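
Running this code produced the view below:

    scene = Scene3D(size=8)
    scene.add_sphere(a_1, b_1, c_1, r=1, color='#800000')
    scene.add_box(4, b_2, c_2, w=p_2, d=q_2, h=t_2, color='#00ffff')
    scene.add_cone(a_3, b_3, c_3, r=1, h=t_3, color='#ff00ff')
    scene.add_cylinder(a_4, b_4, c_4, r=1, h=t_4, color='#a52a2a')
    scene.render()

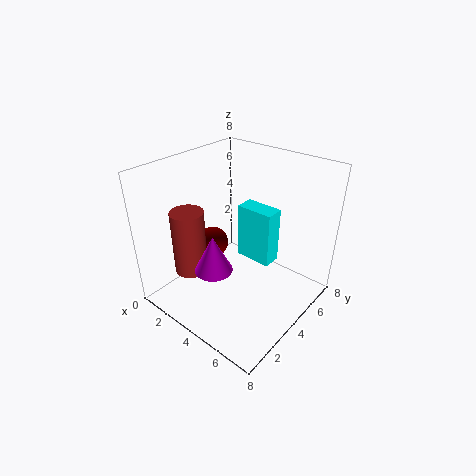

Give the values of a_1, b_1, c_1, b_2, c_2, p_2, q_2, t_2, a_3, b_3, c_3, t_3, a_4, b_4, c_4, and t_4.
a_1 = 1
b_1 = 5
c_1 = 2
b_2 = 4
c_2 = 3
p_2 = 2
q_2 = 1
t_2 = 3
a_3 = 4
b_3 = 2
c_3 = 3
t_3 = 2
a_4 = 1
b_4 = 3
c_4 = 1
t_4 = 4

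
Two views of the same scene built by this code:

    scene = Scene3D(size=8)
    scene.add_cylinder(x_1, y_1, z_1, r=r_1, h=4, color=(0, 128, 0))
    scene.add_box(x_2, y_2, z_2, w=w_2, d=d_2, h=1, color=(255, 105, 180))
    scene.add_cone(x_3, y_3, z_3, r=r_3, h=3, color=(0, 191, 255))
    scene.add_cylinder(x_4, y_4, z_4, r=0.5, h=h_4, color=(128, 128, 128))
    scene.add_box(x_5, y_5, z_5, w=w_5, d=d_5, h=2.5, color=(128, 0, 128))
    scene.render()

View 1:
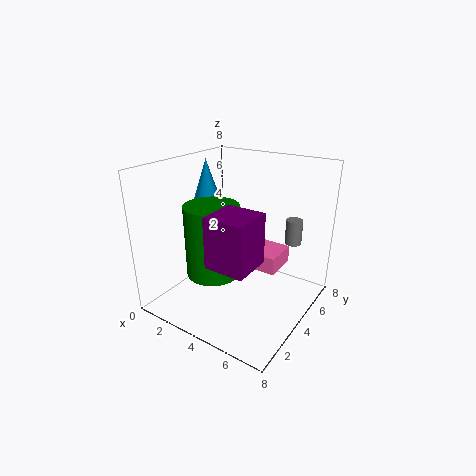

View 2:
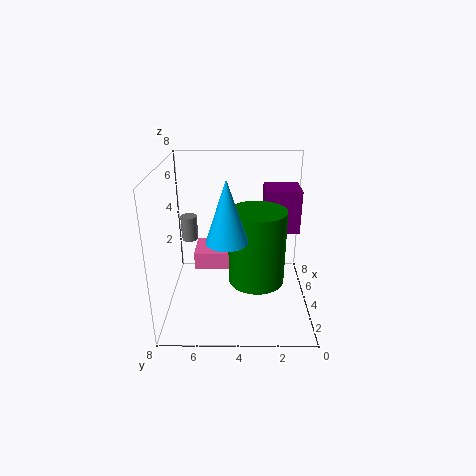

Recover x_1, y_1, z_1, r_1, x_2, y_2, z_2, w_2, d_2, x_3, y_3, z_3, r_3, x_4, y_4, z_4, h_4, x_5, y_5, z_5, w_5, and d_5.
x_1 = 3, y_1 = 3, z_1 = 2, r_1 = 1.5, x_2 = 4, y_2 = 4.5, z_2 = 2, w_2 = 2, d_2 = 2, x_3 = 1.5, y_3 = 4.5, z_3 = 5, r_3 = 1, x_4 = 6, y_4 = 7, z_4 = 3, h_4 = 1.5, x_5 = 4.5, y_5 = 0.5, z_5 = 4, w_5 = 2, d_5 = 2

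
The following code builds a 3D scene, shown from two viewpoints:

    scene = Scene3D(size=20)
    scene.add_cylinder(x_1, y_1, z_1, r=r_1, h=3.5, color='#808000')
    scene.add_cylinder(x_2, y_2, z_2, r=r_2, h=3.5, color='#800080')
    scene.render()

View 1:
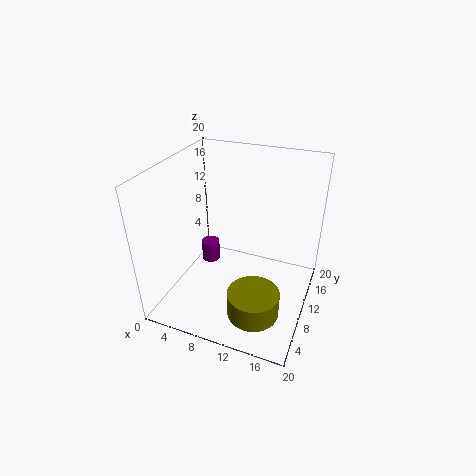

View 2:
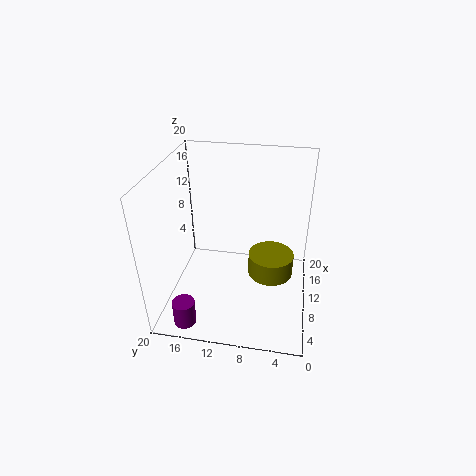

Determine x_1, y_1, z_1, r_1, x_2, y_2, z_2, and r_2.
x_1 = 14; y_1 = 5.5; z_1 = 1.5; r_1 = 3.5; x_2 = 2.5; y_2 = 16; z_2 = 0.5; r_2 = 1.5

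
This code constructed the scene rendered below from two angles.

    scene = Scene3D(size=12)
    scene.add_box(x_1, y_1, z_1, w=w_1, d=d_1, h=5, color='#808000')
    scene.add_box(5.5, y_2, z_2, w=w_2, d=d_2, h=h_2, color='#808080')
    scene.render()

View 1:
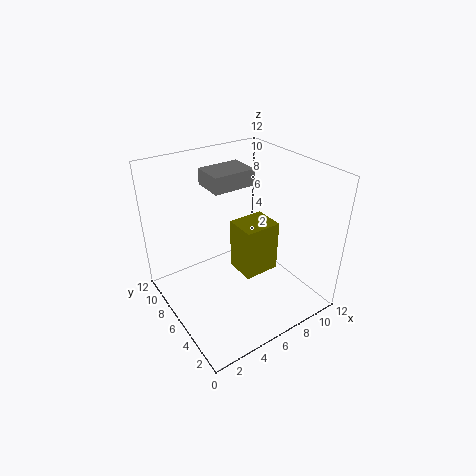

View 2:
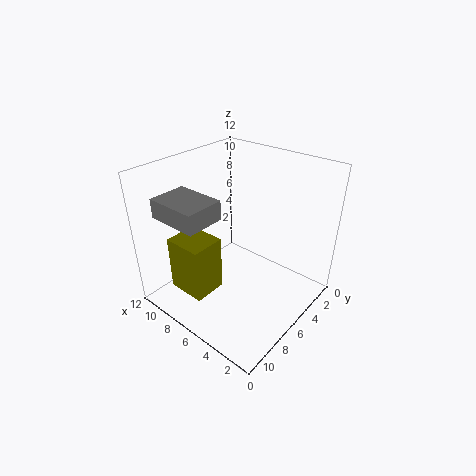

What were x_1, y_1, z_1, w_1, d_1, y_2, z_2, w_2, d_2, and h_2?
x_1 = 7.5, y_1 = 6.5, z_1 = 0.5, w_1 = 3.5, d_1 = 3, y_2 = 8.5, z_2 = 9, w_2 = 4, d_2 = 3, h_2 = 1.5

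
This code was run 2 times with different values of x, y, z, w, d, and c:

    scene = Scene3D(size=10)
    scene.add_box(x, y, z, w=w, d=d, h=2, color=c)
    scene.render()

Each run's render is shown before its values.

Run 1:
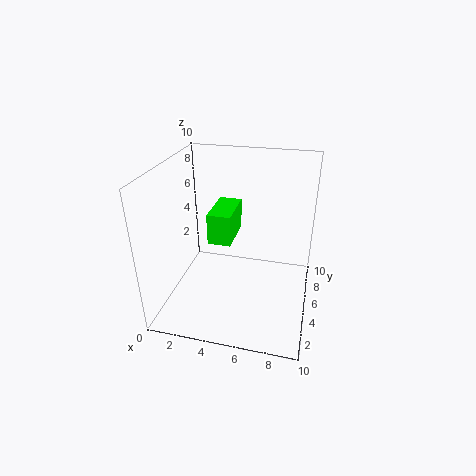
x = 3.5; y = 3; z = 5.5; w = 1.5; d = 3; c = 'lime'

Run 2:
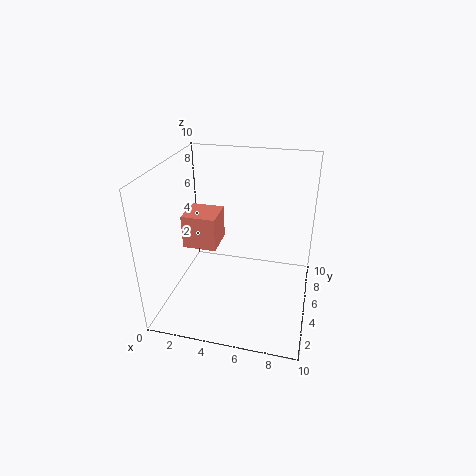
x = 2.5; y = 1.5; z = 6; w = 2; d = 2; c = 'salmon'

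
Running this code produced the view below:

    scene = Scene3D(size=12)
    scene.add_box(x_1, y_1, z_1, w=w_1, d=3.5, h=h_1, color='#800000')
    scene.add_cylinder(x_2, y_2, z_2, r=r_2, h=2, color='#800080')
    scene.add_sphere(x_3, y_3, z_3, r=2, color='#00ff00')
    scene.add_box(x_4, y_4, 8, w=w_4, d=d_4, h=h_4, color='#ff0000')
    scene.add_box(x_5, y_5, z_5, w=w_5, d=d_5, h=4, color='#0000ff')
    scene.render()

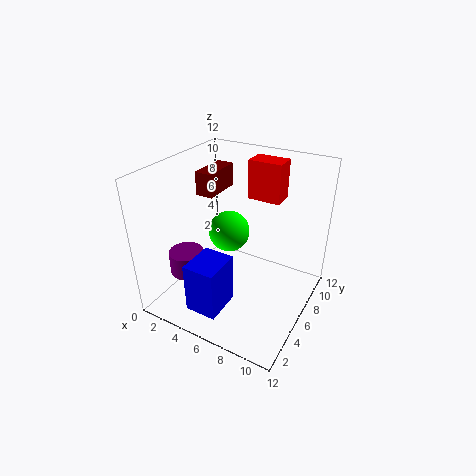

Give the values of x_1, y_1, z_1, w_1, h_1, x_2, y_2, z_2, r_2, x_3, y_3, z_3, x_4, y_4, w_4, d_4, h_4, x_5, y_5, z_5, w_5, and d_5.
x_1 = 2
y_1 = 6
z_1 = 9
w_1 = 1.5
h_1 = 2
x_2 = 2
y_2 = 4
z_2 = 2.5
r_2 = 1.5
x_3 = 3
y_3 = 9.5
z_3 = 4
x_4 = 5
y_4 = 9.5
w_4 = 3
d_4 = 2
h_4 = 3.5
x_5 = 4.5
y_5 = 0.5
z_5 = 2
w_5 = 2.5
d_5 = 3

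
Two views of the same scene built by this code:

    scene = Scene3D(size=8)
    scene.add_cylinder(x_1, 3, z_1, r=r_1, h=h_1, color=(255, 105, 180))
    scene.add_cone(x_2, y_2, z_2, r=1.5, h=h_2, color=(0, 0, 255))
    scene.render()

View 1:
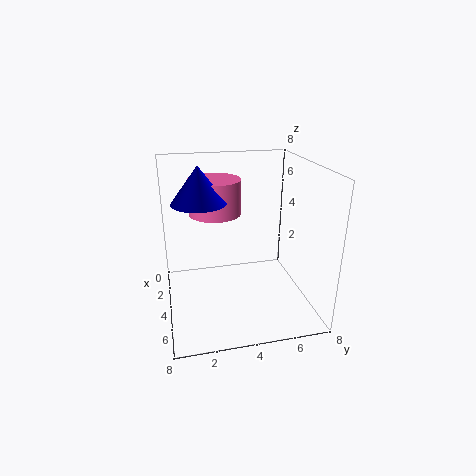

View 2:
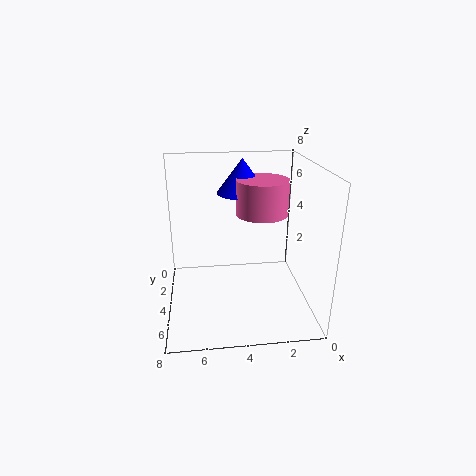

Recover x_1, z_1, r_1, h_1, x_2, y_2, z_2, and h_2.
x_1 = 2.5; z_1 = 5; r_1 = 1.5; h_1 = 2; x_2 = 3.5; y_2 = 2; z_2 = 6; h_2 = 2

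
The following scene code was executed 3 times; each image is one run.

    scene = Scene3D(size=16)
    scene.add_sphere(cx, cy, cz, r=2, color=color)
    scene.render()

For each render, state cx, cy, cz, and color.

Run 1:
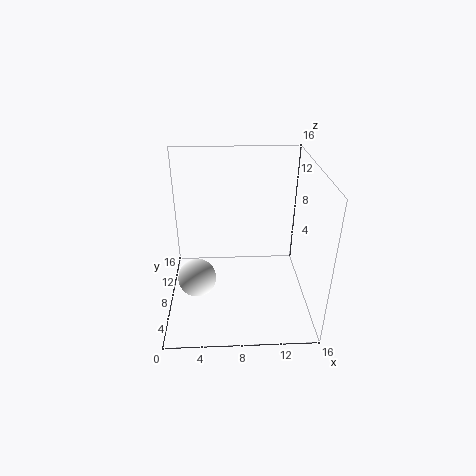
cx = 3.5
cy = 5
cz = 5
color = 'white'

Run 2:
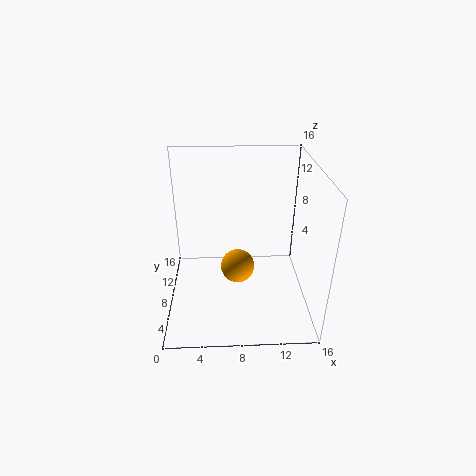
cx = 8
cy = 9
cz = 3.5
color = 'orange'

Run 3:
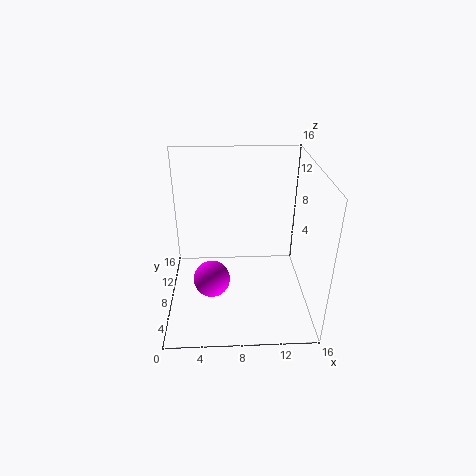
cx = 5
cy = 6
cz = 4
color = 'magenta'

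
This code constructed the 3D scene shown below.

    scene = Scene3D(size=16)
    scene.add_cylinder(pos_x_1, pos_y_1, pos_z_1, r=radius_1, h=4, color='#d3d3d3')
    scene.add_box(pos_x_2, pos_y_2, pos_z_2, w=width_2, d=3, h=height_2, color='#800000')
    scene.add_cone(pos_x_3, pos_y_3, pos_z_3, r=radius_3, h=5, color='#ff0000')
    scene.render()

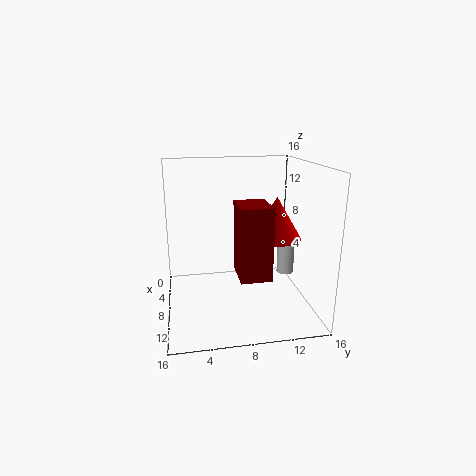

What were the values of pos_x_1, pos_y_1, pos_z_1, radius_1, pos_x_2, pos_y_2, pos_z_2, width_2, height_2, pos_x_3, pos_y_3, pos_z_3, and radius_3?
pos_x_1 = 7; pos_y_1 = 14; pos_z_1 = 3; radius_1 = 1; pos_x_2 = 11; pos_y_2 = 7; pos_z_2 = 6; width_2 = 4; height_2 = 7; pos_x_3 = 6; pos_y_3 = 13; pos_z_3 = 7; radius_3 = 3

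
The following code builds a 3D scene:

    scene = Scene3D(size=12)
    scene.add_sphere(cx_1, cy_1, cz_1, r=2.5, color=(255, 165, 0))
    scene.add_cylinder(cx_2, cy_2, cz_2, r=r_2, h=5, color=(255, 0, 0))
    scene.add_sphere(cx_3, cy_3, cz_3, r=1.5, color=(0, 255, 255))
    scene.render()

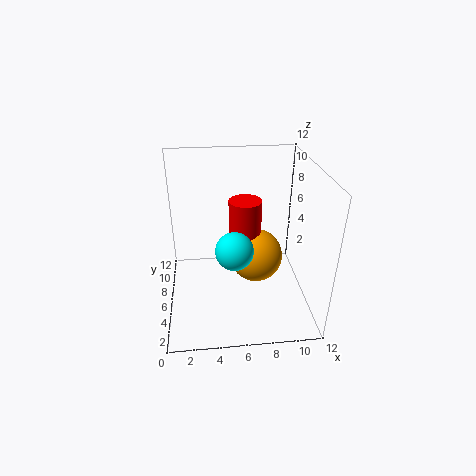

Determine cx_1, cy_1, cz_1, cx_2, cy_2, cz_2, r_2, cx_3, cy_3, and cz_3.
cx_1 = 8; cy_1 = 8.5; cz_1 = 2.5; cx_2 = 7; cy_2 = 9; cz_2 = 3; r_2 = 1.5; cx_3 = 5.5; cy_3 = 4; cz_3 = 6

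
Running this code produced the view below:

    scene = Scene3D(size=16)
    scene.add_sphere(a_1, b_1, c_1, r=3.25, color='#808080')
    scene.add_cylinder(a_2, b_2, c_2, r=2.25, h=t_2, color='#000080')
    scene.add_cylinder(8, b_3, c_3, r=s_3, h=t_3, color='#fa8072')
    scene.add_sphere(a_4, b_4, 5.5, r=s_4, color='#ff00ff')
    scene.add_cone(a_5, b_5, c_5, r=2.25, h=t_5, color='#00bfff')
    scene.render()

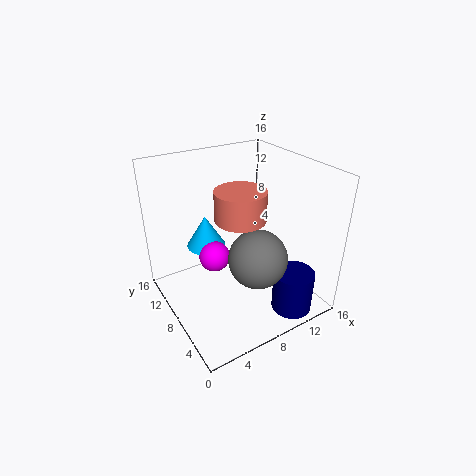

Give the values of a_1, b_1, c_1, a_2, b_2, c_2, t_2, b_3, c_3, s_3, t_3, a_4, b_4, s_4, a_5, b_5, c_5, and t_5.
a_1 = 9
b_1 = 5.5
c_1 = 6.25
a_2 = 12
b_2 = 2.75
c_2 = 0.25
t_2 = 4.75
b_3 = 7.5
c_3 = 10.5
s_3 = 2.75
t_3 = 3.25
a_4 = 5.75
b_4 = 9.5
s_4 = 1.75
a_5 = 5.75
b_5 = 11.5
c_5 = 6
t_5 = 3.75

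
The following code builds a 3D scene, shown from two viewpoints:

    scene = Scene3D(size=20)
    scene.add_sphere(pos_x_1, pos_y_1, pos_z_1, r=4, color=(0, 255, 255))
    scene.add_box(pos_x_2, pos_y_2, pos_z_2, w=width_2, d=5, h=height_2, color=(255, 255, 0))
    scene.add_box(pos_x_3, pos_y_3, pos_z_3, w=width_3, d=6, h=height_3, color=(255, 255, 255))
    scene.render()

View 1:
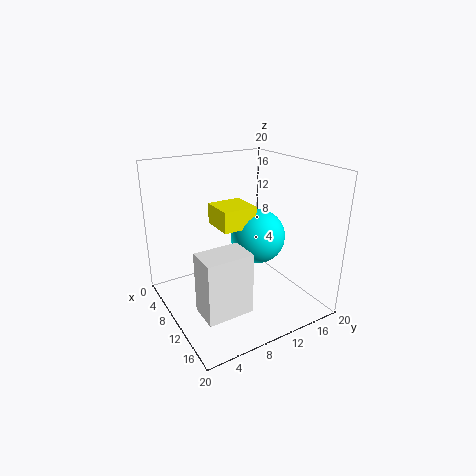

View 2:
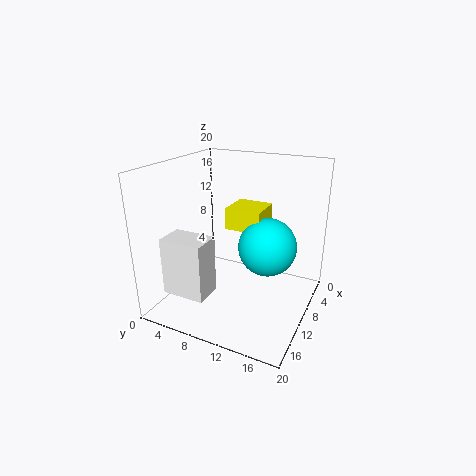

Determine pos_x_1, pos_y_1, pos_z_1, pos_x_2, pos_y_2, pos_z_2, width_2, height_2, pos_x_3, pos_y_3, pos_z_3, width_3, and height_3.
pos_x_1 = 9
pos_y_1 = 14
pos_z_1 = 9
pos_x_2 = 5
pos_y_2 = 8
pos_z_2 = 11
width_2 = 5
height_2 = 3
pos_x_3 = 13
pos_y_3 = 2
pos_z_3 = 3
width_3 = 4
height_3 = 8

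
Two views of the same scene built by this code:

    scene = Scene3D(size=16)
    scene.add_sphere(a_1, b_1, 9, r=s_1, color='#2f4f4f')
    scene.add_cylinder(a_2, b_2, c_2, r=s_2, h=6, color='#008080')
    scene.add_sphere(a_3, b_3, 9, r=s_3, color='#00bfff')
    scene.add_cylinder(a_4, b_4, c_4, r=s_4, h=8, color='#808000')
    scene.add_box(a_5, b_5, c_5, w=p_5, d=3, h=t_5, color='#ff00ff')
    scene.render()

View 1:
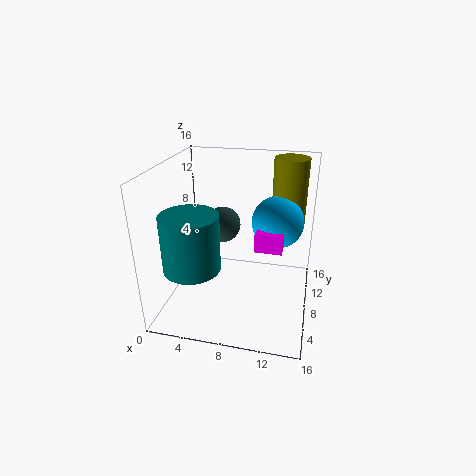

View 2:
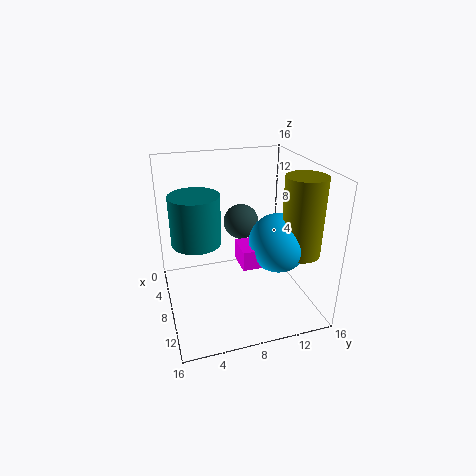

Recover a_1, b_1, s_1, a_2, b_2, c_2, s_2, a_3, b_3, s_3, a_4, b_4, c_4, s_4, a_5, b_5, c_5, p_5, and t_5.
a_1 = 6, b_1 = 9, s_1 = 2, a_2 = 4, b_2 = 4, c_2 = 6, s_2 = 3, a_3 = 12, b_3 = 11, s_3 = 3, a_4 = 13, b_4 = 13, c_4 = 8, s_4 = 2, a_5 = 10, b_5 = 7, c_5 = 7, p_5 = 3, t_5 = 2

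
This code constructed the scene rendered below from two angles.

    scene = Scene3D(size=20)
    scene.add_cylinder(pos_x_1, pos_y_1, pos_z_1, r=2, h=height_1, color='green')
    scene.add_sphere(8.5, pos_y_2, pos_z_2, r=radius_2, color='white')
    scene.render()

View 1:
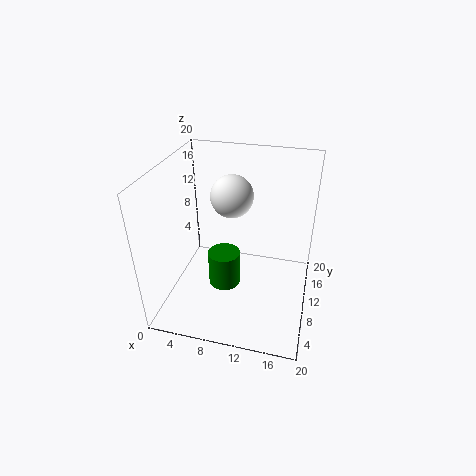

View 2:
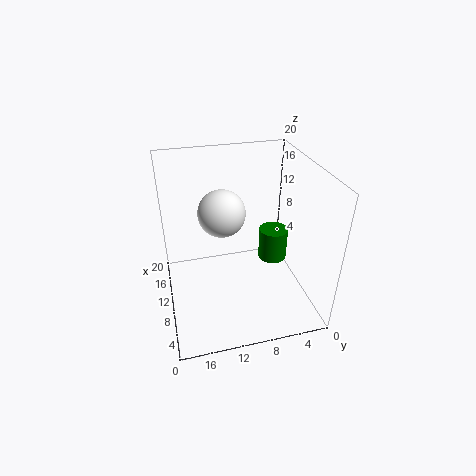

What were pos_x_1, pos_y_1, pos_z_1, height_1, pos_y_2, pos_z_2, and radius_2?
pos_x_1 = 9.5, pos_y_1 = 5, pos_z_1 = 6.5, height_1 = 4.5, pos_y_2 = 12.5, pos_z_2 = 15, radius_2 = 3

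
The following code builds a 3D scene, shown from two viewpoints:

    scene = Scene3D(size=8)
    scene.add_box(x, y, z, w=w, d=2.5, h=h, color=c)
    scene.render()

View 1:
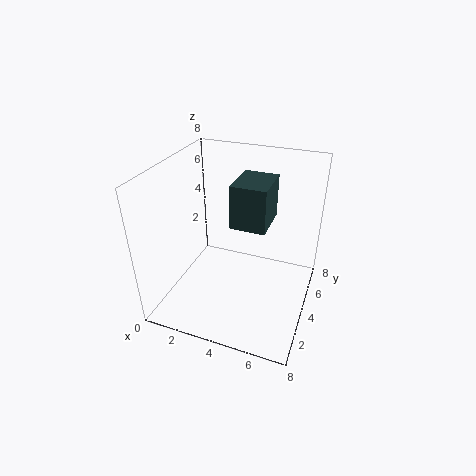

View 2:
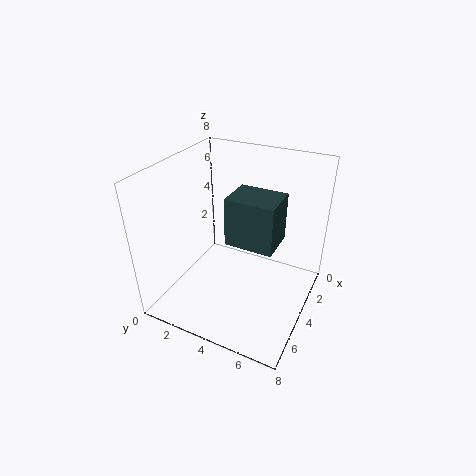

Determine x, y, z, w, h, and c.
x = 3.5, y = 4, z = 4.5, w = 2, h = 2.5, c = 'darkslategray'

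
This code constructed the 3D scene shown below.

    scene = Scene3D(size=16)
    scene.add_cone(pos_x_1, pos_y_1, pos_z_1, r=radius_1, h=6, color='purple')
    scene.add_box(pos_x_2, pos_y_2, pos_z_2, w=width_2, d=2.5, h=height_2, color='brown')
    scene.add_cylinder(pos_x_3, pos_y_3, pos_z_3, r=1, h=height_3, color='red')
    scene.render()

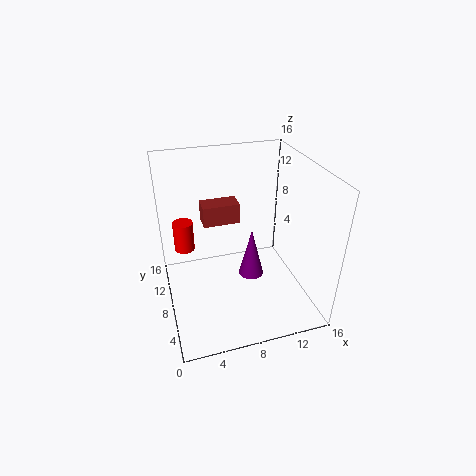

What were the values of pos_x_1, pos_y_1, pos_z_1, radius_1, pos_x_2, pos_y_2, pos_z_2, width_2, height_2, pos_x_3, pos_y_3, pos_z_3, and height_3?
pos_x_1 = 10
pos_y_1 = 9
pos_z_1 = 2
radius_1 = 1.5
pos_x_2 = 5
pos_y_2 = 12
pos_z_2 = 7.5
width_2 = 4.5
height_2 = 2.5
pos_x_3 = 2
pos_y_3 = 7
pos_z_3 = 8.5
height_3 = 3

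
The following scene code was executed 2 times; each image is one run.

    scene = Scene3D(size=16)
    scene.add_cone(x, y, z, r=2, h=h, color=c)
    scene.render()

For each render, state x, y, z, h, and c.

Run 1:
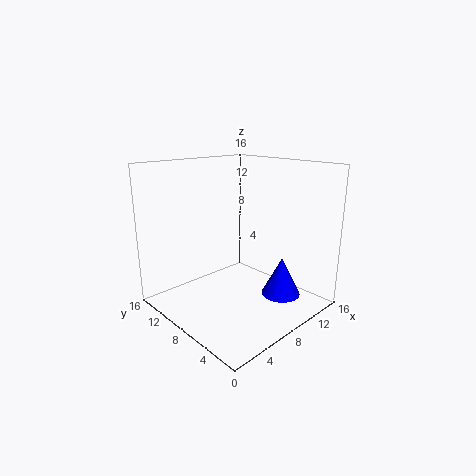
x = 9; y = 2.5; z = 3; h = 4; c = 'blue'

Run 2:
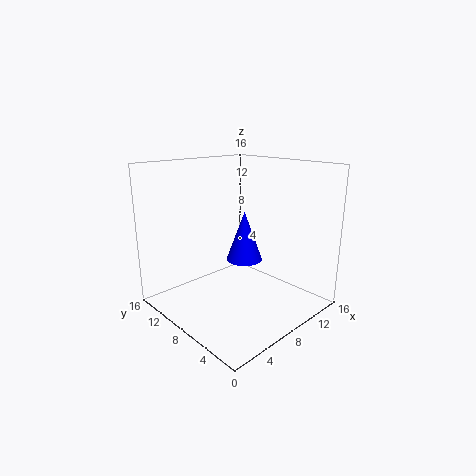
x = 8.5; y = 7.5; z = 5.5; h = 5.5; c = 'blue'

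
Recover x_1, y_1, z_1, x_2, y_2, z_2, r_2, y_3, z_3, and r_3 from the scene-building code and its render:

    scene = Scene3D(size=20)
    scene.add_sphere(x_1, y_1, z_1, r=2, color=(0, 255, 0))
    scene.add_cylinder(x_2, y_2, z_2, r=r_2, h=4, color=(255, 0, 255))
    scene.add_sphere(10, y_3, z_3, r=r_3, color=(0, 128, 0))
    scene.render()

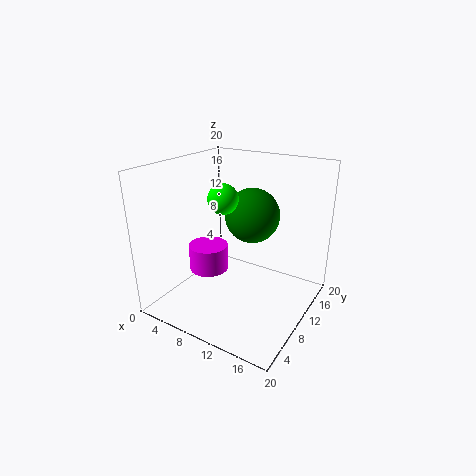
x_1 = 9
y_1 = 8
z_1 = 16
x_2 = 4
y_2 = 11
z_2 = 3
r_2 = 3
y_3 = 14
z_3 = 12
r_3 = 4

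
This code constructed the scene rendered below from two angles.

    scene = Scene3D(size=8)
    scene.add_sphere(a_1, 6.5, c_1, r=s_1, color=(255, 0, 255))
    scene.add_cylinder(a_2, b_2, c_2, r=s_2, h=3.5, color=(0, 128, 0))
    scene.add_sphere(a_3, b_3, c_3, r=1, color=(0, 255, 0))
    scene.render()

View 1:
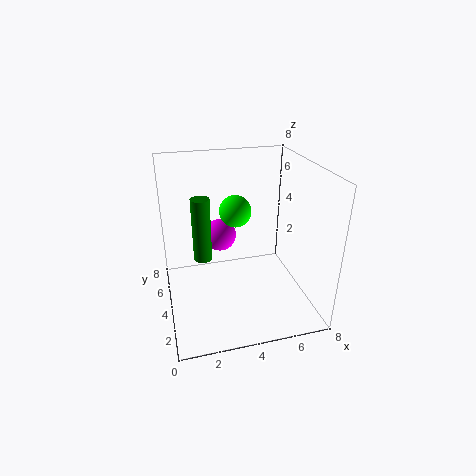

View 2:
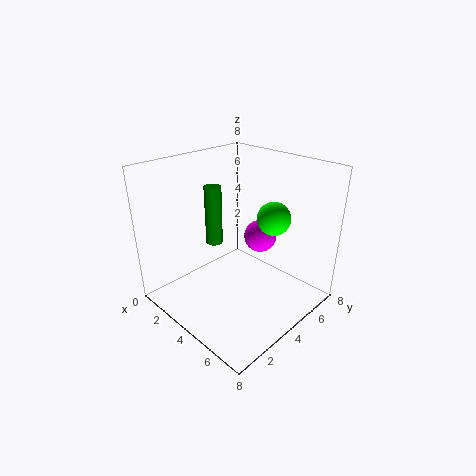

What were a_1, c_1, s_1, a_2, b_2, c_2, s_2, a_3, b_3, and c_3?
a_1 = 3.5
c_1 = 3
s_1 = 1
a_2 = 2
b_2 = 4
c_2 = 3
s_2 = 0.5
a_3 = 4.5
b_3 = 6.5
c_3 = 4.5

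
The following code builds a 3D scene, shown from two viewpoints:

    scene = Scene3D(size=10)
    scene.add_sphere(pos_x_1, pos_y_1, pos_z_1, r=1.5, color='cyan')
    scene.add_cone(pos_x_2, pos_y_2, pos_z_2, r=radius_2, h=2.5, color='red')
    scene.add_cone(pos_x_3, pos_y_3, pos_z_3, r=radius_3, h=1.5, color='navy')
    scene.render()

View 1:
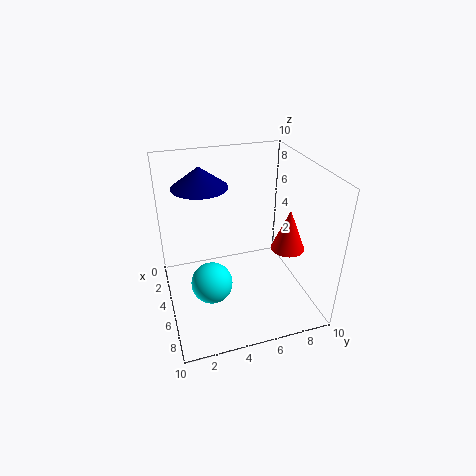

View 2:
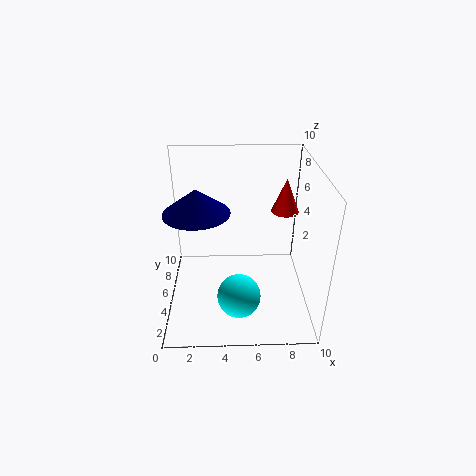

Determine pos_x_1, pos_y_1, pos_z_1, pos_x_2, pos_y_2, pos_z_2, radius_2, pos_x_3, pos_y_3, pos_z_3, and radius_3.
pos_x_1 = 5; pos_y_1 = 3; pos_z_1 = 1.5; pos_x_2 = 8.5; pos_y_2 = 7; pos_z_2 = 6; radius_2 = 1; pos_x_3 = 2.5; pos_y_3 = 3; pos_z_3 = 8; radius_3 = 2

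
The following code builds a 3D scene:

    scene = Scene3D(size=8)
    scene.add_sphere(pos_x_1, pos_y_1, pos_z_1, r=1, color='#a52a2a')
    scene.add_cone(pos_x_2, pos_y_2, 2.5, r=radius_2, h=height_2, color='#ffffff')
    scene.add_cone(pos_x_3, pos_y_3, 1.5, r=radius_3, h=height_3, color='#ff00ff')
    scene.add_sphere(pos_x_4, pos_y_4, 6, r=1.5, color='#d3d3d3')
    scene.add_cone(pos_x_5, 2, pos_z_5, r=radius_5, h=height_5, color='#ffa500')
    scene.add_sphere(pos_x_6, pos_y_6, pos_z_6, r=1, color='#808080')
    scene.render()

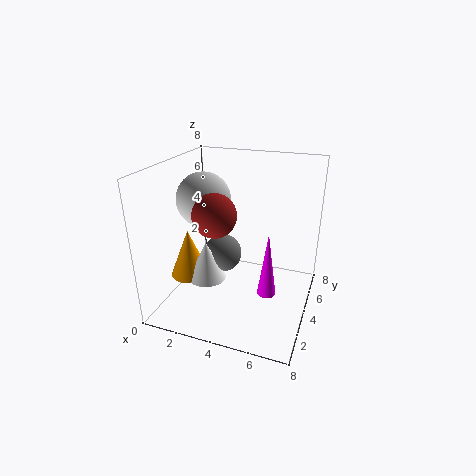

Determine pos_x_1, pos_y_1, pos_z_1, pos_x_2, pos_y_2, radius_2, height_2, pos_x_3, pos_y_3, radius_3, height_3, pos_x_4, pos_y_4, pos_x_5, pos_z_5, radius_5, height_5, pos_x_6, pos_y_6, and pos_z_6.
pos_x_1 = 4
pos_y_1 = 1
pos_z_1 = 6.5
pos_x_2 = 3
pos_y_2 = 2
radius_2 = 1
height_2 = 2
pos_x_3 = 6
pos_y_3 = 3
radius_3 = 0.5
height_3 = 3.5
pos_x_4 = 2
pos_y_4 = 4
pos_x_5 = 2
pos_z_5 = 2.5
radius_5 = 1
height_5 = 2.5
pos_x_6 = 3.5
pos_y_6 = 3
pos_z_6 = 3.5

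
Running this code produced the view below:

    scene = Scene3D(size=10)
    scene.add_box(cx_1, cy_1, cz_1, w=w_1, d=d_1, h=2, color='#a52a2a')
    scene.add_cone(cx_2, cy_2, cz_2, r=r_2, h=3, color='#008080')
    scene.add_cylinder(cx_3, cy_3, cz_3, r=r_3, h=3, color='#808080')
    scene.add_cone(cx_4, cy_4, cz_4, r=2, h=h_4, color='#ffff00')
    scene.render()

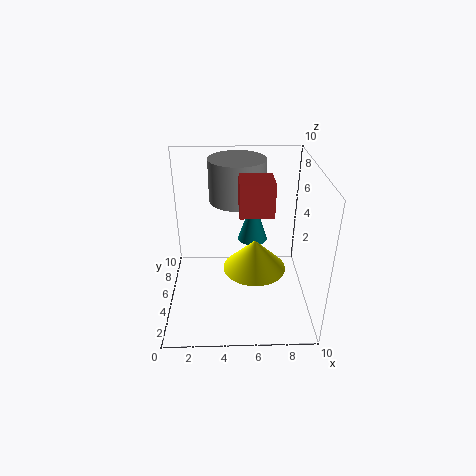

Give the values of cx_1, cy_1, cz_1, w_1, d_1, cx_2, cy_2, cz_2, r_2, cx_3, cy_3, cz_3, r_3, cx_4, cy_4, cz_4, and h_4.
cx_1 = 5, cy_1 = 2, cz_1 = 8, w_1 = 2, d_1 = 2, cx_2 = 6, cy_2 = 5, cz_2 = 5, r_2 = 1, cx_3 = 5, cy_3 = 7, cz_3 = 7, r_3 = 2, cx_4 = 6, cy_4 = 3, cz_4 = 4, h_4 = 2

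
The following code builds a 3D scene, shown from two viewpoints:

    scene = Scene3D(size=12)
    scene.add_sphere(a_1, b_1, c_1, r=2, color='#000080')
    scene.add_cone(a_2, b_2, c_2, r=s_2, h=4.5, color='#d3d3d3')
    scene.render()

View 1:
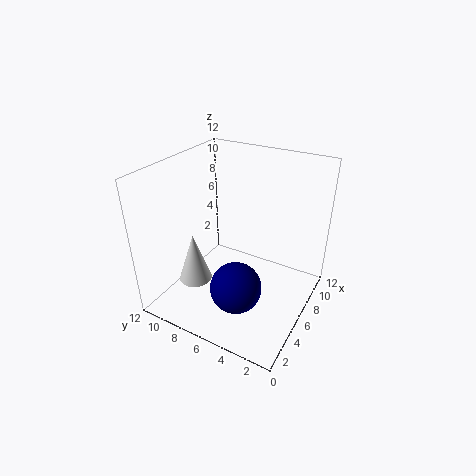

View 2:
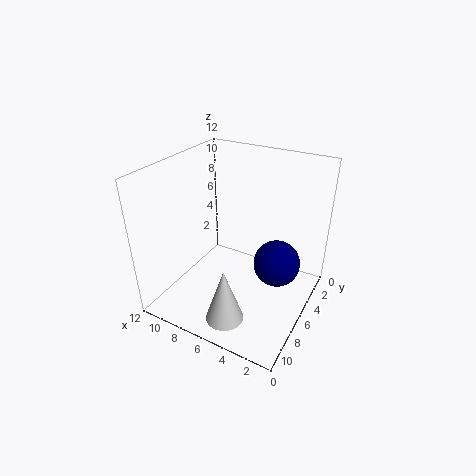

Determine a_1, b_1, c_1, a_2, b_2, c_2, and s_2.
a_1 = 3
b_1 = 4.5
c_1 = 3.5
a_2 = 5
b_2 = 10
c_2 = 1
s_2 = 1.5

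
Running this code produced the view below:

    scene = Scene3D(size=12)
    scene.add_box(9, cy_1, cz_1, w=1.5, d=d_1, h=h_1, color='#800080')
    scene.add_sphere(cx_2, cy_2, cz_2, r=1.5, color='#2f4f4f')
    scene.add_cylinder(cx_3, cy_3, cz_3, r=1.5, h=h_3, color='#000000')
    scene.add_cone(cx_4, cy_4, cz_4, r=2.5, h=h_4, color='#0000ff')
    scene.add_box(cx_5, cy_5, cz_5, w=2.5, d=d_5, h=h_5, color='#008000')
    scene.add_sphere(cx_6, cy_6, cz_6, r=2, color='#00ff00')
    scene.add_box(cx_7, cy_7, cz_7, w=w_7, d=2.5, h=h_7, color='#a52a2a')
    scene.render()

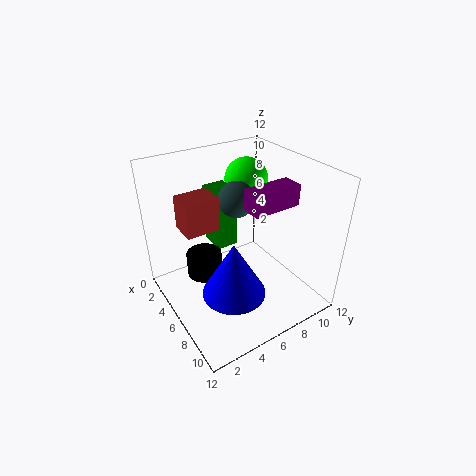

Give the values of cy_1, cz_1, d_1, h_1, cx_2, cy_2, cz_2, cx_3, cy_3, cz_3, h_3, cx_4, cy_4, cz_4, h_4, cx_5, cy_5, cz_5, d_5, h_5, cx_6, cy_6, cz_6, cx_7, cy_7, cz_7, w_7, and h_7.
cy_1 = 4.5; cz_1 = 10.5; d_1 = 3.5; h_1 = 1.5; cx_2 = 5; cy_2 = 6.5; cz_2 = 9; cx_3 = 4.5; cy_3 = 3.5; cz_3 = 2.5; h_3 = 2; cx_4 = 8.5; cy_4 = 4; cz_4 = 3; h_4 = 4.5; cx_5 = 1; cy_5 = 5.5; cz_5 = 3.5; d_5 = 2; h_5 = 5.5; cx_6 = 2; cy_6 = 9.5; cz_6 = 9; cx_7 = 5.5; cy_7 = 1; cz_7 = 8.5; w_7 = 2; h_7 = 2.5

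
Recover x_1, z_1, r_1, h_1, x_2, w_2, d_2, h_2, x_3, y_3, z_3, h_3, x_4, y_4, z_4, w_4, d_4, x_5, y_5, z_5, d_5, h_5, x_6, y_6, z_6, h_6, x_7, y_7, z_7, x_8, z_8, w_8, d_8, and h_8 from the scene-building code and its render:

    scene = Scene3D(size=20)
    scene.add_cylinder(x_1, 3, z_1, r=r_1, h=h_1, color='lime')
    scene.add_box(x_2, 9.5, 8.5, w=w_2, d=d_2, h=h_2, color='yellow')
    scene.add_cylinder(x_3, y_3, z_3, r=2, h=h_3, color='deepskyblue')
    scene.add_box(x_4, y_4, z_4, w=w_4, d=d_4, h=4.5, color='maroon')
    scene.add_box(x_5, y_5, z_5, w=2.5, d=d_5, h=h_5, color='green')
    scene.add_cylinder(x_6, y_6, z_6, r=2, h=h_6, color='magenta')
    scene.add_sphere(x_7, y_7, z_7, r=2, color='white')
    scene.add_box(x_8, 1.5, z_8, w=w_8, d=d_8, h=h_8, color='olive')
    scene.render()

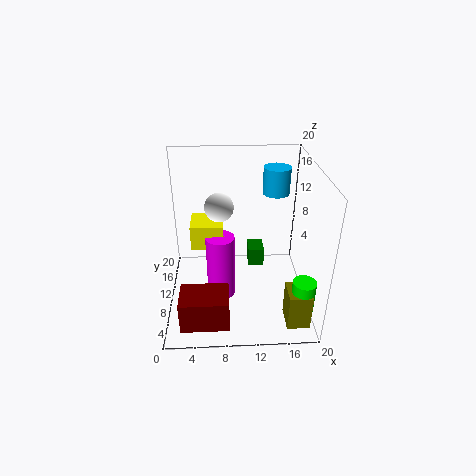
x_1 = 18
z_1 = 3
r_1 = 1.5
h_1 = 4.5
x_2 = 3.5
w_2 = 4.5
d_2 = 4.5
h_2 = 3.5
x_3 = 16
y_3 = 16
z_3 = 14
h_3 = 4
x_4 = 2
y_4 = 2
z_4 = 0.5
w_4 = 6.5
d_4 = 4.5
x_5 = 12
y_5 = 15
z_5 = 1.5
d_5 = 3.5
h_5 = 3
x_6 = 7.5
y_6 = 9.5
z_6 = 1
h_6 = 9.5
x_7 = 7.5
y_7 = 11.5
z_7 = 14
x_8 = 16
z_8 = 1
w_8 = 3
d_8 = 3.5
h_8 = 5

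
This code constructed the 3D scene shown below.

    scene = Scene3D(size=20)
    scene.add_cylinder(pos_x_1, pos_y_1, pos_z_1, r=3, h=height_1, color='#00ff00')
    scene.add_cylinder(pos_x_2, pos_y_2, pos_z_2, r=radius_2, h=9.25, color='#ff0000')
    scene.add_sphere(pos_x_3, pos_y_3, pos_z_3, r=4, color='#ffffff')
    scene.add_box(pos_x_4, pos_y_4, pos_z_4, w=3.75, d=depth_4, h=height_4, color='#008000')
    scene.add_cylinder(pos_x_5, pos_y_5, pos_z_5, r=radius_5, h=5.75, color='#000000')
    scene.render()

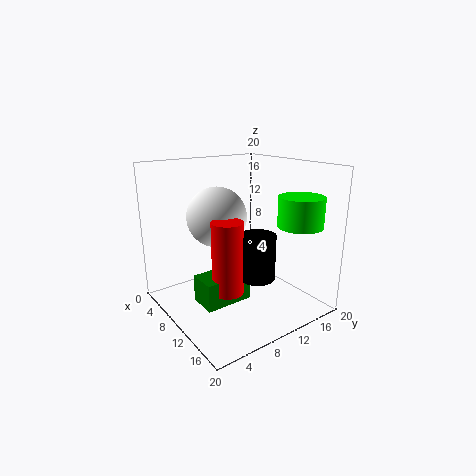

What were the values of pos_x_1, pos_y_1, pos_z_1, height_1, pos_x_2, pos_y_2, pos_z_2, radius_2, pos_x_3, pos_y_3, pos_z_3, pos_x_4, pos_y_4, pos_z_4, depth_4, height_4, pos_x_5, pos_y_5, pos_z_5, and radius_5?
pos_x_1 = 16.25
pos_y_1 = 15.5
pos_z_1 = 12.25
height_1 = 4
pos_x_2 = 13.75
pos_y_2 = 5.75
pos_z_2 = 4.75
radius_2 = 2
pos_x_3 = 9
pos_y_3 = 7.25
pos_z_3 = 13.25
pos_x_4 = 10.75
pos_y_4 = 2.5
pos_z_4 = 3.25
depth_4 = 6.25
height_4 = 3.5
pos_x_5 = 15.5
pos_y_5 = 9
pos_z_5 = 6.5
radius_5 = 2.25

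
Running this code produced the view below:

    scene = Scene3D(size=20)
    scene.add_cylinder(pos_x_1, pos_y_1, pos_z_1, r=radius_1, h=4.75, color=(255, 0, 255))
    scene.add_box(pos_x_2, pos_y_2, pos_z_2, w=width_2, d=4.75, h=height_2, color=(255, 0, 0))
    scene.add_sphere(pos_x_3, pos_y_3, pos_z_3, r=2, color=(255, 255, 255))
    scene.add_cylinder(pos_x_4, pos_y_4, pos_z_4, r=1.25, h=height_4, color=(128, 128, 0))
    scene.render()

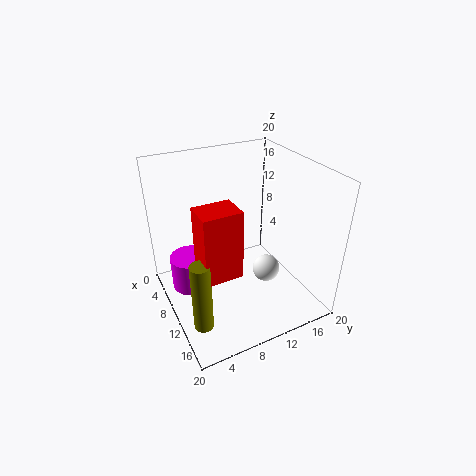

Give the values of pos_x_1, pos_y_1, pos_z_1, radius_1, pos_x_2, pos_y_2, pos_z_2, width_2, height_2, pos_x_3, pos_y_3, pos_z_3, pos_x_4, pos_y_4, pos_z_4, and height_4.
pos_x_1 = 8; pos_y_1 = 3.5; pos_z_1 = 3; radius_1 = 2.75; pos_x_2 = 12.5; pos_y_2 = 2.75; pos_z_2 = 8.75; width_2 = 3.75; height_2 = 8.75; pos_x_3 = 11; pos_y_3 = 14.25; pos_z_3 = 4; pos_x_4 = 15.5; pos_y_4 = 2.25; pos_z_4 = 2; height_4 = 9.5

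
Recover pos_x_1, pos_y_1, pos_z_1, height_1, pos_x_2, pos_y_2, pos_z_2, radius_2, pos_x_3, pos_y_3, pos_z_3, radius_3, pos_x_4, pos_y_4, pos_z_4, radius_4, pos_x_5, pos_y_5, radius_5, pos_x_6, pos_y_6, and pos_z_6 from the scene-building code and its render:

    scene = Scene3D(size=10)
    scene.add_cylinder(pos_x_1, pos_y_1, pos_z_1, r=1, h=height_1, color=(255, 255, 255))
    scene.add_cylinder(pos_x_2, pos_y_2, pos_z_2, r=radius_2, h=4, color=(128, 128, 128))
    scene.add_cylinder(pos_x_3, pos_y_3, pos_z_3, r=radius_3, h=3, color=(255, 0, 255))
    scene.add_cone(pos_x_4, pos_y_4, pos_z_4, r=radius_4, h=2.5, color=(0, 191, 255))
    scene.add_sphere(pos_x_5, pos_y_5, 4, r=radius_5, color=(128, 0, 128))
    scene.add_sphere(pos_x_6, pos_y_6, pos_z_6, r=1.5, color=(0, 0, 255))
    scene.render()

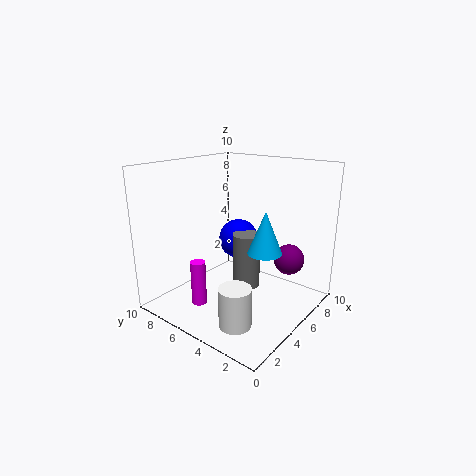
pos_x_1 = 1.5
pos_y_1 = 2.5
pos_z_1 = 1
height_1 = 2.5
pos_x_2 = 6
pos_y_2 = 5
pos_z_2 = 1
radius_2 = 1
pos_x_3 = 2
pos_y_3 = 6
pos_z_3 = 1
radius_3 = 0.5
pos_x_4 = 3
pos_y_4 = 1.5
pos_z_4 = 5.5
radius_4 = 1
pos_x_5 = 6
pos_y_5 = 1.5
radius_5 = 1
pos_x_6 = 7
pos_y_6 = 6.5
pos_z_6 = 4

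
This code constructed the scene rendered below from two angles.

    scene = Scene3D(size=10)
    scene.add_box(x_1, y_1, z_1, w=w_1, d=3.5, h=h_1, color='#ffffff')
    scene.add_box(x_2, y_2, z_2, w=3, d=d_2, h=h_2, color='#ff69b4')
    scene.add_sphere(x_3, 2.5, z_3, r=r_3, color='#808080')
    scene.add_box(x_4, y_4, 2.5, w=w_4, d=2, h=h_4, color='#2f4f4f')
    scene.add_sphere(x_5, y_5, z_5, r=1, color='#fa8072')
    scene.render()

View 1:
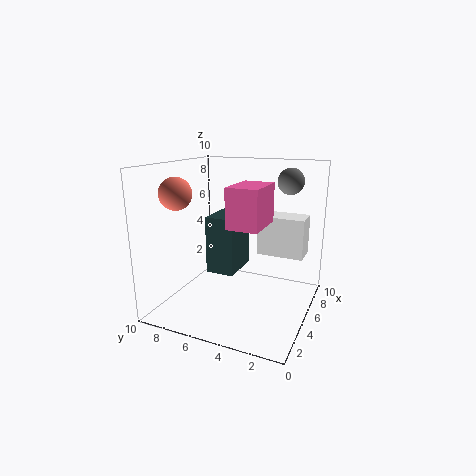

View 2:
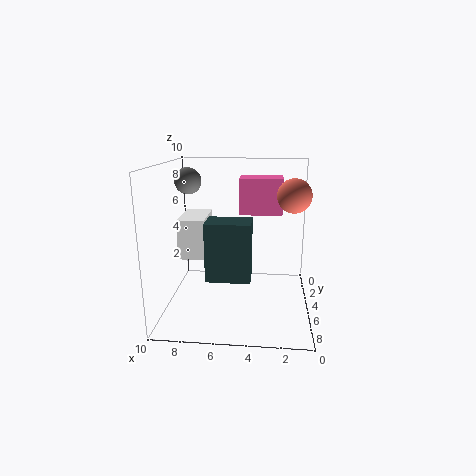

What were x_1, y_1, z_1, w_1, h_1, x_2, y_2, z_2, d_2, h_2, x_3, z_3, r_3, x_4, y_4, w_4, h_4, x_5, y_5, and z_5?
x_1 = 7.5, y_1 = 1, z_1 = 3, w_1 = 2, h_1 = 3, x_2 = 2, y_2 = 2.5, z_2 = 6.5, d_2 = 2, h_2 = 2.5, x_3 = 9, z_3 = 8.5, r_3 = 1, x_4 = 4, y_4 = 5, w_4 = 3, h_4 = 4, x_5 = 1.5, y_5 = 7.5, z_5 = 8.5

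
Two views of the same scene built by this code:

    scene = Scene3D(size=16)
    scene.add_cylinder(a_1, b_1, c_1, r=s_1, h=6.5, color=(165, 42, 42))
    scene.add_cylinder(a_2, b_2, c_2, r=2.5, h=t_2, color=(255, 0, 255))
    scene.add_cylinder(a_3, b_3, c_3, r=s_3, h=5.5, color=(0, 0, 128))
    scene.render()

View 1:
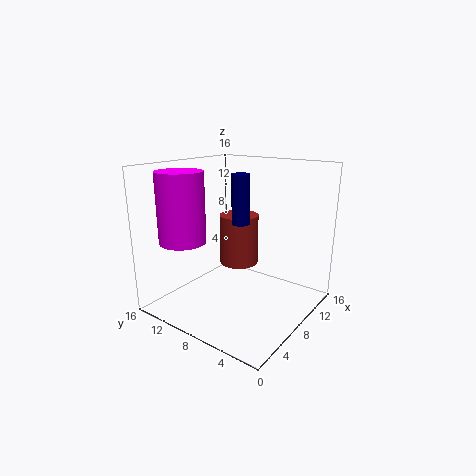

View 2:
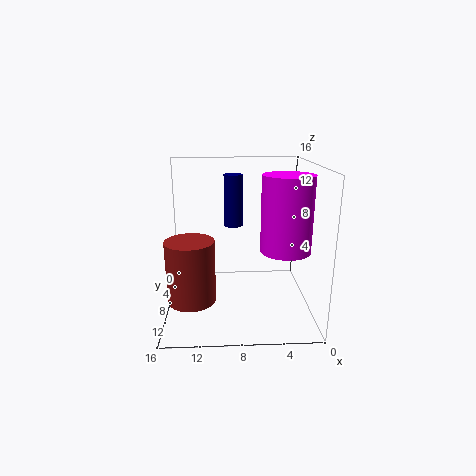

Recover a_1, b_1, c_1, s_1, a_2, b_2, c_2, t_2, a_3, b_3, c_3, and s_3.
a_1 = 13, b_1 = 11.5, c_1 = 2.5, s_1 = 2.5, a_2 = 3.5, b_2 = 12, c_2 = 8, t_2 = 7.5, a_3 = 8.5, b_3 = 8, c_3 = 9.5, s_3 = 1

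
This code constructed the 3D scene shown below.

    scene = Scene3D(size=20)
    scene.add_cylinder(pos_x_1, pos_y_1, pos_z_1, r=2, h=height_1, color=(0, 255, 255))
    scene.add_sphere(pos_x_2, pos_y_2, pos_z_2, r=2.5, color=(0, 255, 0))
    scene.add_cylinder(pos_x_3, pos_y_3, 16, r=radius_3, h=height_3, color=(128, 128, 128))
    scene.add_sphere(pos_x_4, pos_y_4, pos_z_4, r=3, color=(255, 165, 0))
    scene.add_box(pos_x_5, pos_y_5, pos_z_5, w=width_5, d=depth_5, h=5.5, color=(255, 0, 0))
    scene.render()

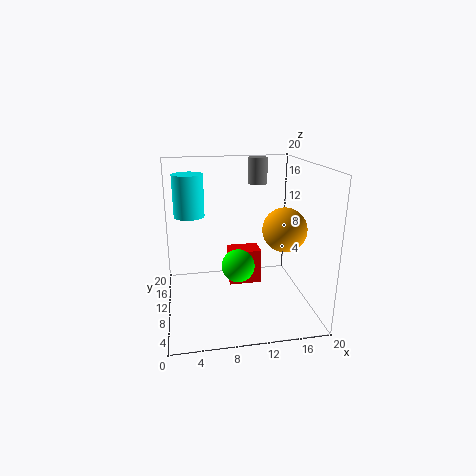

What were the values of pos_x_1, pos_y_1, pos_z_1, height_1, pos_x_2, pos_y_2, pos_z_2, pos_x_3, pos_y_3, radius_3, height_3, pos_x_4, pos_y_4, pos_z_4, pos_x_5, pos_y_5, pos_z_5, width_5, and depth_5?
pos_x_1 = 3.5, pos_y_1 = 10, pos_z_1 = 13.5, height_1 = 5.5, pos_x_2 = 10.5, pos_y_2 = 12.5, pos_z_2 = 4.5, pos_x_3 = 14.5, pos_y_3 = 17.5, radius_3 = 1.5, height_3 = 4, pos_x_4 = 16, pos_y_4 = 8, pos_z_4 = 11.5, pos_x_5 = 9.5, pos_y_5 = 14, pos_z_5 = 0.5, width_5 = 5, depth_5 = 3.5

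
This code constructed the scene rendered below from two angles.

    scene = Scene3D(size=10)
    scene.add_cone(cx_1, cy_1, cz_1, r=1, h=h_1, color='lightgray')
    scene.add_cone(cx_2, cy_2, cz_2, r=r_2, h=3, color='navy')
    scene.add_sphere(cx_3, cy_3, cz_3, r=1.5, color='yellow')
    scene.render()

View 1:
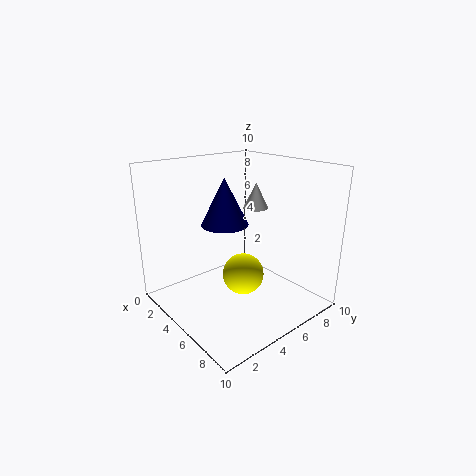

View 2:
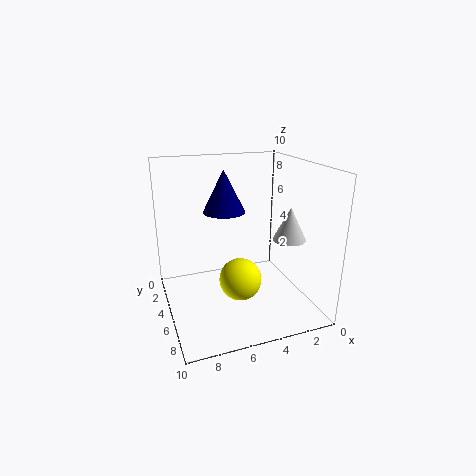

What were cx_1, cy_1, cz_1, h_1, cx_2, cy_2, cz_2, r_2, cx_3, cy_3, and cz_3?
cx_1 = 3; cy_1 = 8.5; cz_1 = 6; h_1 = 2; cx_2 = 5.5; cy_2 = 3.5; cz_2 = 6.5; r_2 = 1.5; cx_3 = 5; cy_3 = 5.5; cz_3 = 2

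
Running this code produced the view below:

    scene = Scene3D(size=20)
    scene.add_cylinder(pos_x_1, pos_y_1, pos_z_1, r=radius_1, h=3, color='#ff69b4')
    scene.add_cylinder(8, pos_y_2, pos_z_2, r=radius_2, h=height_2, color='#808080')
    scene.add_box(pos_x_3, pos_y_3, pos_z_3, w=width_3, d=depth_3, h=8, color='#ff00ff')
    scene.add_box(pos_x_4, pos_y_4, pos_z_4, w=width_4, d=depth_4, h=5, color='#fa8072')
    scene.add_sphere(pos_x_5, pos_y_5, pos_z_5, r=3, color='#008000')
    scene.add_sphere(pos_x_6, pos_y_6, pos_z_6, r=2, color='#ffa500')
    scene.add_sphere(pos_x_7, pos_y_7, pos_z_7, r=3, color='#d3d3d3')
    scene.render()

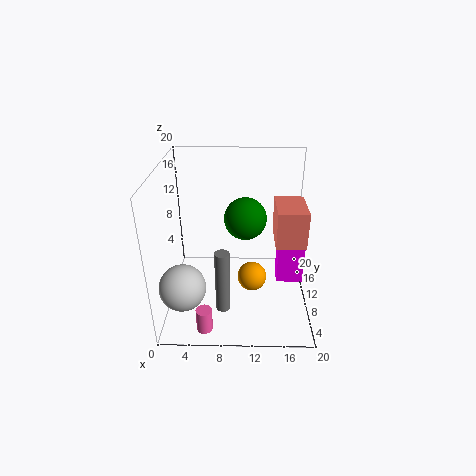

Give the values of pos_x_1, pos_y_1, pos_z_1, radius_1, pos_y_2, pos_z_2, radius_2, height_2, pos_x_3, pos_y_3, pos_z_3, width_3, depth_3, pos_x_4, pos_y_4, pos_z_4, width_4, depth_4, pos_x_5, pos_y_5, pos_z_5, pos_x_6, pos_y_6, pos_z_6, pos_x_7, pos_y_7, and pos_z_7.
pos_x_1 = 6, pos_y_1 = 1, pos_z_1 = 2, radius_1 = 1, pos_y_2 = 6, pos_z_2 = 1, radius_2 = 1, height_2 = 9, pos_x_3 = 16, pos_y_3 = 12, pos_z_3 = 1, width_3 = 4, depth_3 = 3, pos_x_4 = 15, pos_y_4 = 7, pos_z_4 = 10, width_4 = 4, depth_4 = 6, pos_x_5 = 11, pos_y_5 = 12, pos_z_5 = 12, pos_x_6 = 12, pos_y_6 = 8, pos_z_6 = 5, pos_x_7 = 3, pos_y_7 = 4, pos_z_7 = 6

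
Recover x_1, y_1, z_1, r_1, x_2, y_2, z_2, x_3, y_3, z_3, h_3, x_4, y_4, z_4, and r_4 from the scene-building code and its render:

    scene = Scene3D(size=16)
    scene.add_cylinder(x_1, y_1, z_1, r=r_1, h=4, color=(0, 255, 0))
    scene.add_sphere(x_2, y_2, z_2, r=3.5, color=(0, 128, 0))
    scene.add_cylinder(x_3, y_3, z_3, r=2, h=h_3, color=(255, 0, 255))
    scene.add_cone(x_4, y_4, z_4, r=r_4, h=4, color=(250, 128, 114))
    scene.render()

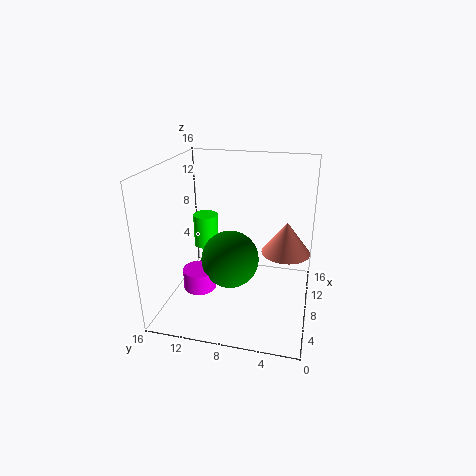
x_1 = 11.5; y_1 = 13; z_1 = 5; r_1 = 1.5; x_2 = 10; y_2 = 9.5; z_2 = 4; x_3 = 8.5; y_3 = 13; z_3 = 0.5; h_3 = 2.5; x_4 = 12.5; y_4 = 3; z_4 = 4.5; r_4 = 3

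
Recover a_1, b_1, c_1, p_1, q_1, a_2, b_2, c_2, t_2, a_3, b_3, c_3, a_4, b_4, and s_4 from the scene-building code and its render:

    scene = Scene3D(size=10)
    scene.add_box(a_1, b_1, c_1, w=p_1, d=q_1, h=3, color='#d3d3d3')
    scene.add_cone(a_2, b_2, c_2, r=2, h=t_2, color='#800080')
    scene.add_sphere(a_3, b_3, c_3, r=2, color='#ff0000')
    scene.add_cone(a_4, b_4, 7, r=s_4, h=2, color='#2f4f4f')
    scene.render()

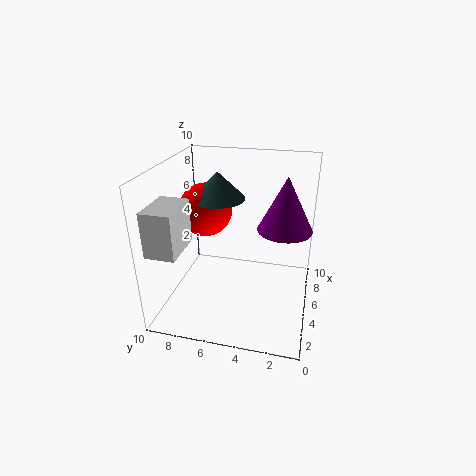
a_1 = 1; b_1 = 8; c_1 = 5; p_1 = 3; q_1 = 2; a_2 = 7; b_2 = 2; c_2 = 5; t_2 = 4; a_3 = 7; b_3 = 8; c_3 = 6; a_4 = 7; b_4 = 7; s_4 = 2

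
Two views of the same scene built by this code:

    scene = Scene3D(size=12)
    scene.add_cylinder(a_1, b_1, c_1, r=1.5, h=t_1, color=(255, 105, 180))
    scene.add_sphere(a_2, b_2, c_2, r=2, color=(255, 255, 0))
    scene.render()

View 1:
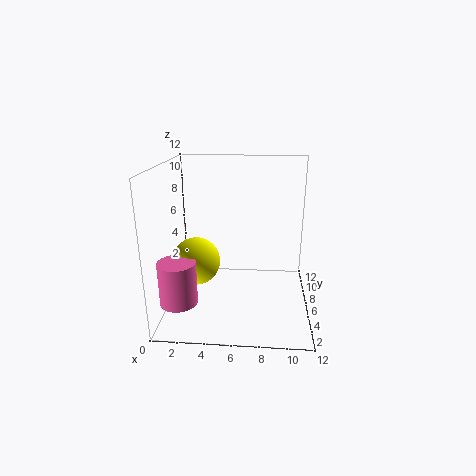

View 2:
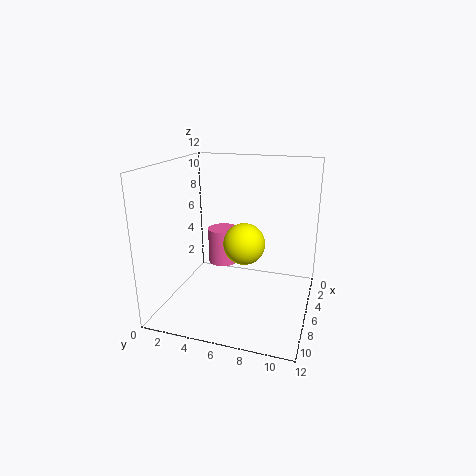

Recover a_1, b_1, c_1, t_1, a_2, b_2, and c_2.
a_1 = 1.5, b_1 = 3, c_1 = 1.5, t_1 = 3.5, a_2 = 2.5, b_2 = 5.5, c_2 = 4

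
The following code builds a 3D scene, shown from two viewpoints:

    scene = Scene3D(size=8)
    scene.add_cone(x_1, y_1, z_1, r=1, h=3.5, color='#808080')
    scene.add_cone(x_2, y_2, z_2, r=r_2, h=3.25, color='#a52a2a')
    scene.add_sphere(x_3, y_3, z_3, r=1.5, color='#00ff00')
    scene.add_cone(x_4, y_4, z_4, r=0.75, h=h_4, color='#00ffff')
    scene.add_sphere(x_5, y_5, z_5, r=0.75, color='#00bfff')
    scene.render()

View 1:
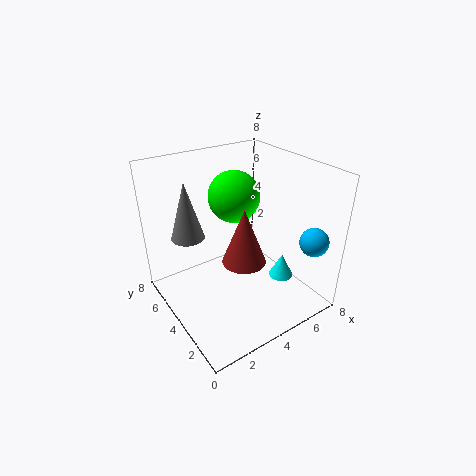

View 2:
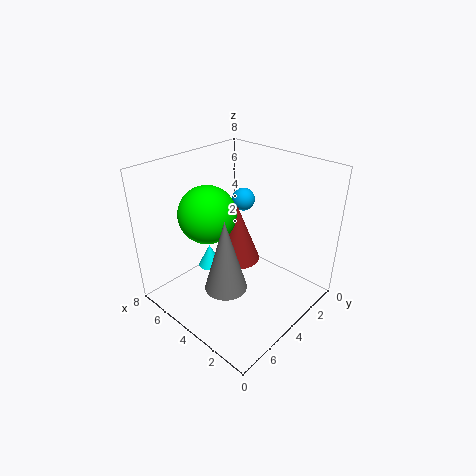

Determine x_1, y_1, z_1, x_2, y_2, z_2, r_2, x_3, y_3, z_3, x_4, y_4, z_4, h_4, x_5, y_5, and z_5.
x_1 = 2.25
y_1 = 6.75
z_1 = 3.25
x_2 = 4.25
y_2 = 3.75
z_2 = 2.5
r_2 = 1.25
x_3 = 4.75
y_3 = 5.5
z_3 = 5.75
x_4 = 7
y_4 = 3.5
z_4 = 0.5
h_4 = 1.5
x_5 = 6.5
y_5 = 0.75
z_5 = 4.5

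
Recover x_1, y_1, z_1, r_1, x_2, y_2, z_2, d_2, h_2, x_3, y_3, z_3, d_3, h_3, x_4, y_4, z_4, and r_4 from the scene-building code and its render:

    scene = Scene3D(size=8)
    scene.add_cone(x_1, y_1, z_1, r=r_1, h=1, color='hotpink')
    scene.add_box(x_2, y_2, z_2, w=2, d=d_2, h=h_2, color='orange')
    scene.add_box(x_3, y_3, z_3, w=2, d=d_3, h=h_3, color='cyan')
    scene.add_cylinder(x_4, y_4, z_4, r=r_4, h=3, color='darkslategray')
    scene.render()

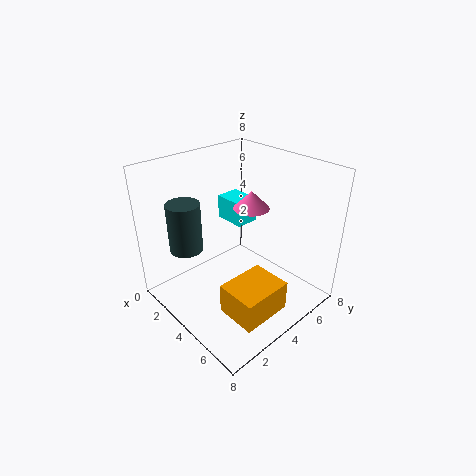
x_1 = 4
y_1 = 5
z_1 = 5.5
r_1 = 1
x_2 = 6
y_2 = 1
z_2 = 2
d_2 = 2.5
h_2 = 1.5
x_3 = 0.5
y_3 = 5.5
z_3 = 3.5
d_3 = 1.5
h_3 = 1.5
x_4 = 1
y_4 = 2.5
z_4 = 2.5
r_4 = 1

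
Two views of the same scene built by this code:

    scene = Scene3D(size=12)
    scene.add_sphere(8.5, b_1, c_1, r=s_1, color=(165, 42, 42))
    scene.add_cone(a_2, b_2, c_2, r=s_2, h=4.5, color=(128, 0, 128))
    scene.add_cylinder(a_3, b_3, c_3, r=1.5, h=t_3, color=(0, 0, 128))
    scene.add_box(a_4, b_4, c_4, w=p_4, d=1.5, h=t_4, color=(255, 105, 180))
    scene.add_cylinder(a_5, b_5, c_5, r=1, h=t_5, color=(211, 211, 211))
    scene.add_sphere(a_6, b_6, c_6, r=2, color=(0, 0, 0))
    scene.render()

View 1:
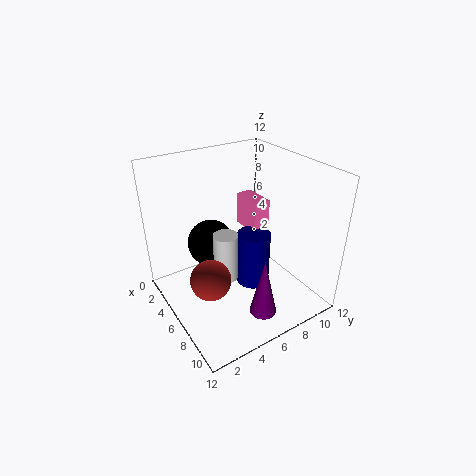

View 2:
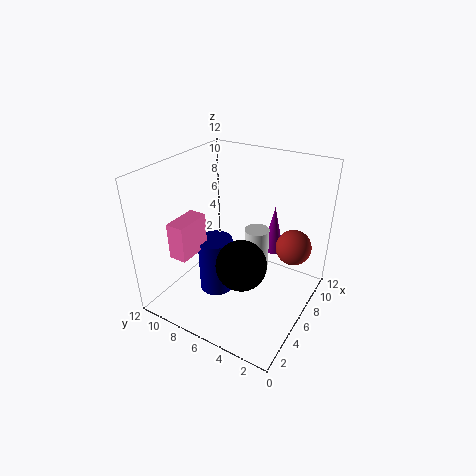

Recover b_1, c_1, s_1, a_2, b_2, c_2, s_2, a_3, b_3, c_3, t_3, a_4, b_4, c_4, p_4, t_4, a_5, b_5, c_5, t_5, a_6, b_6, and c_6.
b_1 = 2
c_1 = 5
s_1 = 1.5
a_2 = 11
b_2 = 5
c_2 = 2.5
s_2 = 1
a_3 = 5.5
b_3 = 8
c_3 = 0.5
t_3 = 5
a_4 = 2
b_4 = 8.5
c_4 = 5
p_4 = 3
t_4 = 3
a_5 = 6.5
b_5 = 4.5
c_5 = 3
t_5 = 4
a_6 = 4
b_6 = 4.5
c_6 = 5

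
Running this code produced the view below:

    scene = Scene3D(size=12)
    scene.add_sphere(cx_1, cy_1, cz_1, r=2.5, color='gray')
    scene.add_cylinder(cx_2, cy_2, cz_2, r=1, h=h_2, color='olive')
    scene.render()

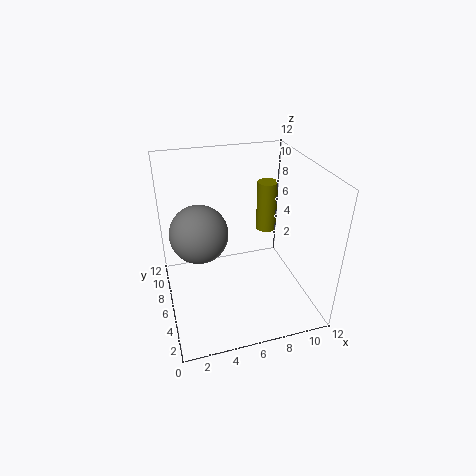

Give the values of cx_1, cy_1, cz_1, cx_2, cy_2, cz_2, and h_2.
cx_1 = 3
cy_1 = 7.5
cz_1 = 6
cx_2 = 10.5
cy_2 = 11
cz_2 = 3.5
h_2 = 5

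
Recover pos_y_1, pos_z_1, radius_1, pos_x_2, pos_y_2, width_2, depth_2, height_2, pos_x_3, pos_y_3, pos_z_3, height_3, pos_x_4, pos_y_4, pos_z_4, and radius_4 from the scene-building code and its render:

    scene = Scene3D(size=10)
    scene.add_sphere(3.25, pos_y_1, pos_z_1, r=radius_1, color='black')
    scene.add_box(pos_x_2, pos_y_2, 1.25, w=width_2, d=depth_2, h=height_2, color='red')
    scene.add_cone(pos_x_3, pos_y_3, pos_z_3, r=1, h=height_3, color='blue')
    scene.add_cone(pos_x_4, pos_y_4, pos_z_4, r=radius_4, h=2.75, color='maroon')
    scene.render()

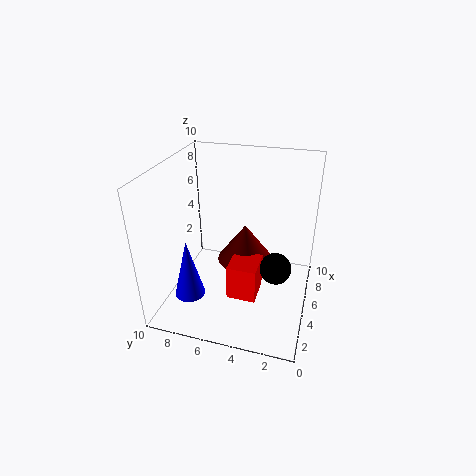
pos_y_1 = 2, pos_z_1 = 4.25, radius_1 = 1, pos_x_2 = 3, pos_y_2 = 3.25, width_2 = 2.25, depth_2 = 2, height_2 = 2.5, pos_x_3 = 2, pos_y_3 = 7.5, pos_z_3 = 2, height_3 = 4, pos_x_4 = 6, pos_y_4 = 4.75, pos_z_4 = 2.75, radius_4 = 2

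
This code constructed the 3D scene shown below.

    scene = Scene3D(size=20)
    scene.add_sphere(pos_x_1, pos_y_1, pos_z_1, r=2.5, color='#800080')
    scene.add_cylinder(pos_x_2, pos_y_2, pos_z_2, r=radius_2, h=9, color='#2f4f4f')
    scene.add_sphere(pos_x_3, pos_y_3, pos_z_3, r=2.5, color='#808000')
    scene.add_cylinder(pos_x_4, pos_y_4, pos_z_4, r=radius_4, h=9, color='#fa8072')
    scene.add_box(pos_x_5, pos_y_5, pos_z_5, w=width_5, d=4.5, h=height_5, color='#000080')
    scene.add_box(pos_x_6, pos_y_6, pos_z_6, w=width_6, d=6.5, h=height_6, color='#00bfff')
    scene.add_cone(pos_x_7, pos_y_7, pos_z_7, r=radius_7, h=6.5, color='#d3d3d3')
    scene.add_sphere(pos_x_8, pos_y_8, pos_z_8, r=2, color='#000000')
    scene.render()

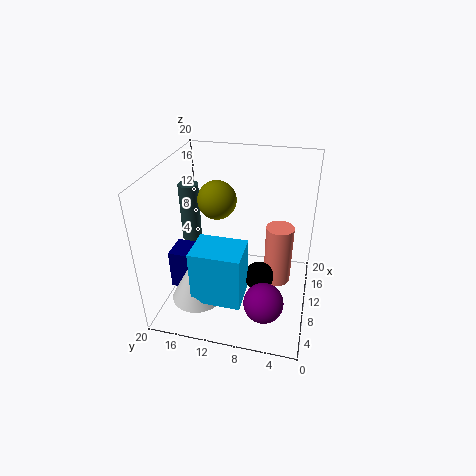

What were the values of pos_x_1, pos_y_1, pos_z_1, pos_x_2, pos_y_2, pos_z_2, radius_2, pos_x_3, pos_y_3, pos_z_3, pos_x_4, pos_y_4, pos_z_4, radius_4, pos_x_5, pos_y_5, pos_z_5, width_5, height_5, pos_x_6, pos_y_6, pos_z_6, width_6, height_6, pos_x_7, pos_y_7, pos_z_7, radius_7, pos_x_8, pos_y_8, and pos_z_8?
pos_x_1 = 3
pos_y_1 = 5
pos_z_1 = 5.5
pos_x_2 = 14
pos_y_2 = 18.5
pos_z_2 = 6.5
radius_2 = 1.5
pos_x_3 = 9
pos_y_3 = 12.5
pos_z_3 = 16
pos_x_4 = 12.5
pos_y_4 = 4.5
pos_z_4 = 2
radius_4 = 2
pos_x_5 = 8
pos_y_5 = 15.5
pos_z_5 = 1
width_5 = 4
height_5 = 6
pos_x_6 = 2.5
pos_y_6 = 8
pos_z_6 = 4
width_6 = 5
height_6 = 7.5
pos_x_7 = 5
pos_y_7 = 14.5
pos_z_7 = 3
radius_7 = 3.5
pos_x_8 = 8
pos_y_8 = 6.5
pos_z_8 = 5.5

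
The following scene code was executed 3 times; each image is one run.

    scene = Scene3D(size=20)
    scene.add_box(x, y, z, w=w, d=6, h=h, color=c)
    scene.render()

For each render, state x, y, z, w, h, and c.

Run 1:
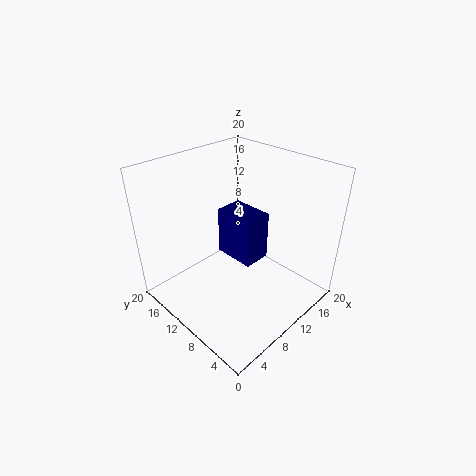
x = 10, y = 8, z = 6, w = 4, h = 7, c = 'navy'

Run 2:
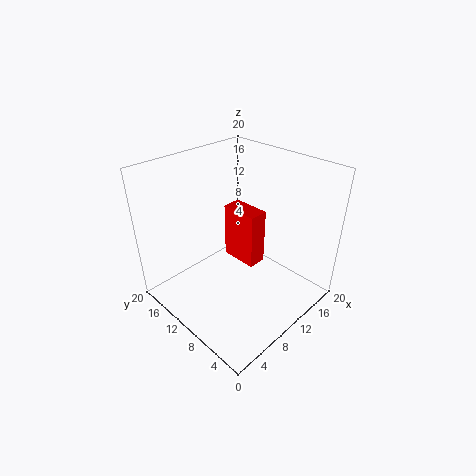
x = 14, y = 11, z = 2, w = 3, h = 9, c = 'red'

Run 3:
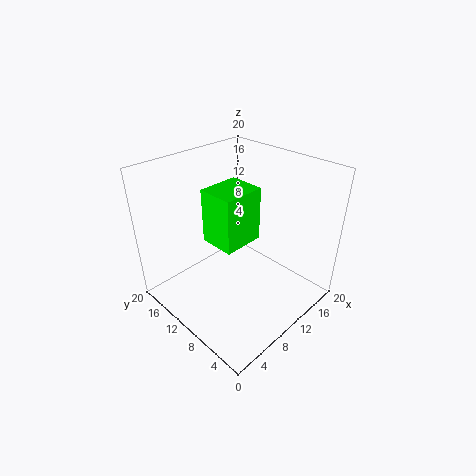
x = 11, y = 13, z = 5, w = 7, h = 9, c = 'lime'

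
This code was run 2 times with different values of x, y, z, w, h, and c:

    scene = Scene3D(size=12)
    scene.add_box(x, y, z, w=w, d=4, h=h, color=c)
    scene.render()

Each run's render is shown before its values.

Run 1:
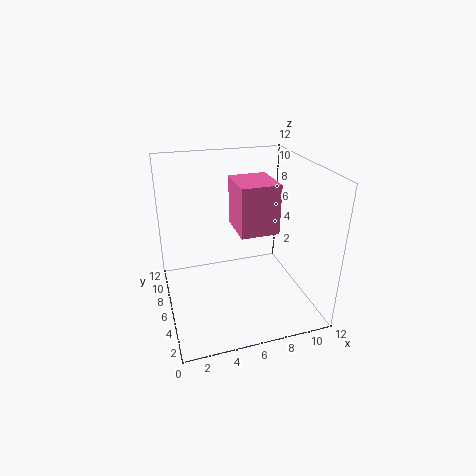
x = 6.5, y = 6.5, z = 5.5, w = 3.5, h = 4.5, c = 'hotpink'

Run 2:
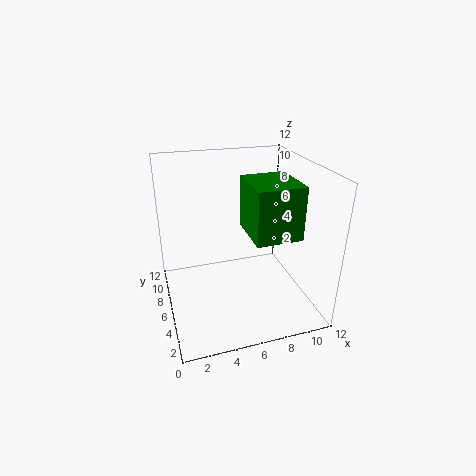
x = 6, y = 1.5, z = 7.5, w = 3.5, h = 4, c = 'green'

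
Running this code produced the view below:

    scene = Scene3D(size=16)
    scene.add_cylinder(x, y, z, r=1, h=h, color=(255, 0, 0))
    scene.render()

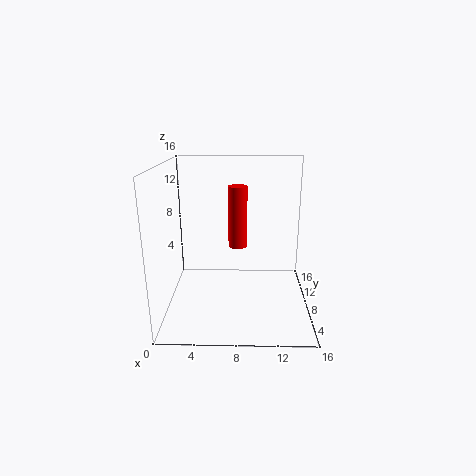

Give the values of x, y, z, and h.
x = 8
y = 7
z = 7.5
h = 6.5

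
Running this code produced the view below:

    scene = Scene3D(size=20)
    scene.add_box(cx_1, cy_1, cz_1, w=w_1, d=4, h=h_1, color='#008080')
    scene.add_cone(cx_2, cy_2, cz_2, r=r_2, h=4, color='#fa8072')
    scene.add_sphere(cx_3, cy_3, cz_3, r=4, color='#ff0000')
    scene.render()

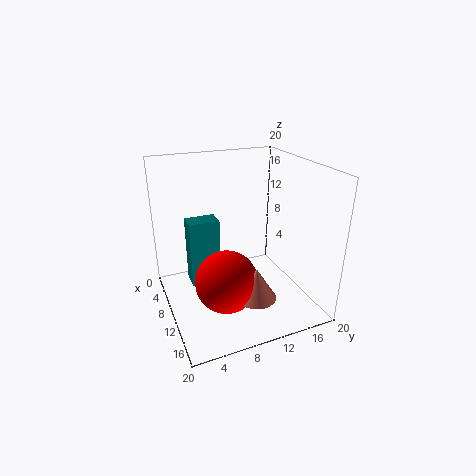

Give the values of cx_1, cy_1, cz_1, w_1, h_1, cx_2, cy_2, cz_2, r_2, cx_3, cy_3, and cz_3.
cx_1 = 8.5, cy_1 = 3, cz_1 = 4.5, w_1 = 2.5, h_1 = 9, cx_2 = 17, cy_2 = 9.5, cz_2 = 5, r_2 = 2.5, cx_3 = 14.5, cy_3 = 6.5, cz_3 = 6.5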